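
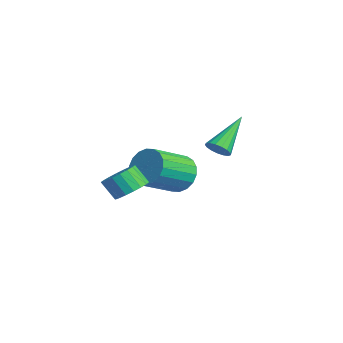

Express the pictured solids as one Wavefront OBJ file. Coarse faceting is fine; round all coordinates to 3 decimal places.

v -1.063 1.07 -2.593
v -0.486 1.632 -2.001
v 0.18 -0.047 -1.054
v -0.397 -0.61 -1.647
v -0.868 1.609 -1.774
v -0.202 -0.071 -0.827
v -1.289 1.479 -1.709
v -0.623 -0.201 -0.762
v -1.665 1.267 -1.819
v -0.999 -0.412 -0.873
v -1.922 1.017 -2.083
v -1.255 -0.663 -1.136
v -2.008 0.777 -2.448
v -1.342 -0.903 -1.501
v -1.908 0.595 -2.841
v -1.241 -1.085 -1.895
v -1.64 0.507 -3.186
v -0.974 -1.172 -2.239
v -1.258 0.531 -3.413
v -0.592 -1.149 -2.466
v -0.837 0.661 -3.478
v -0.171 -1.019 -2.531
v -0.461 0.872 -3.367
v 0.205 -0.807 -2.421
v -0.205 1.123 -3.104
v 0.462 -0.557 -2.157
v -0.118 1.363 -2.739
v 0.548 -0.317 -1.792
v -0.219 1.545 -2.345
v 0.448 -0.135 -1.399
v 1.198 -1.694 -2.156
v 1.945 -1.837 -1.824
v 1.49 -2.289 -0.993
v 0.742 -2.146 -1.324
v 1.858 -1.504 -1.691
v 1.403 -1.955 -0.859
v 1.641 -1.208 -1.649
v 1.185 -1.66 -0.818
v 1.335 -1.009 -1.708
v 0.88 -1.46 -0.877
v 1.003 -0.945 -1.856
v 0.547 -1.397 -1.024
v 0.709 -1.03 -2.063
v 0.253 -1.482 -1.231
v 0.512 -1.246 -2.288
v 0.056 -1.698 -1.457
v 0.45 -1.551 -2.487
v -0.005 -2.003 -1.656
v 0.537 -1.885 -2.621
v 0.082 -2.336 -1.789
v 0.755 -2.18 -2.662
v 0.299 -2.632 -1.831
v 1.06 -2.38 -2.603
v 0.605 -2.831 -1.772
v 1.393 -2.443 -2.456
v 0.937 -2.895 -1.624
v 1.687 -2.358 -2.249
v 1.231 -2.81 -1.417
v 1.884 -2.142 -2.023
v 1.428 -2.594 -1.192
v -0.719 2.658 -1.217
v -0.16 2.865 -1.046
v -1.661 4.062 0.157
v -0.233 3.039 -1.275
v -0.418 3.126 -1.49
v -0.671 3.106 -1.643
v -0.936 2.983 -1.699
v -1.15 2.785 -1.644
v -1.266 2.558 -1.491
v -1.256 2.354 -1.276
v -1.124 2.22 -1.048
v -0.898 2.185 -0.858
v -0.631 2.259 -0.75
v -0.385 2.424 -0.75
v -0.215 2.643 -0.857
f 2 1 5
f 2 5 3
f 3 5 6
f 3 6 4
f 5 1 7
f 5 7 6
f 6 7 8
f 6 8 4
f 7 1 9
f 7 9 8
f 8 9 10
f 8 10 4
f 9 1 11
f 9 11 10
f 10 11 12
f 10 12 4
f 11 1 13
f 11 13 12
f 12 13 14
f 12 14 4
f 13 1 15
f 13 15 14
f 14 15 16
f 14 16 4
f 15 1 17
f 15 17 16
f 16 17 18
f 16 18 4
f 17 1 19
f 17 19 18
f 18 19 20
f 18 20 4
f 19 1 21
f 19 21 20
f 20 21 22
f 20 22 4
f 21 1 23
f 21 23 22
f 22 23 24
f 22 24 4
f 23 1 25
f 23 25 24
f 24 25 26
f 24 26 4
f 25 1 27
f 25 27 26
f 26 27 28
f 26 28 4
f 27 1 29
f 27 29 28
f 28 29 30
f 28 30 4
f 29 1 2
f 29 2 30
f 30 2 3
f 30 3 4
f 32 31 35
f 32 35 33
f 33 35 36
f 33 36 34
f 35 31 37
f 35 37 36
f 36 37 38
f 36 38 34
f 37 31 39
f 37 39 38
f 38 39 40
f 38 40 34
f 39 31 41
f 39 41 40
f 40 41 42
f 40 42 34
f 41 31 43
f 41 43 42
f 42 43 44
f 42 44 34
f 43 31 45
f 43 45 44
f 44 45 46
f 44 46 34
f 45 31 47
f 45 47 46
f 46 47 48
f 46 48 34
f 47 31 49
f 47 49 48
f 48 49 50
f 48 50 34
f 49 31 51
f 49 51 50
f 50 51 52
f 50 52 34
f 51 31 53
f 51 53 52
f 52 53 54
f 52 54 34
f 53 31 55
f 53 55 54
f 54 55 56
f 54 56 34
f 55 31 57
f 55 57 56
f 56 57 58
f 56 58 34
f 57 31 59
f 57 59 58
f 58 59 60
f 58 60 34
f 59 31 32
f 59 32 60
f 60 32 33
f 60 33 34
f 62 61 64
f 62 64 63
f 64 61 65
f 64 65 63
f 65 61 66
f 65 66 63
f 66 61 67
f 66 67 63
f 67 61 68
f 67 68 63
f 68 61 69
f 68 69 63
f 69 61 70
f 69 70 63
f 70 61 71
f 70 71 63
f 71 61 72
f 71 72 63
f 72 61 73
f 72 73 63
f 73 61 74
f 73 74 63
f 74 61 75
f 74 75 63
f 75 61 62
f 75 62 63



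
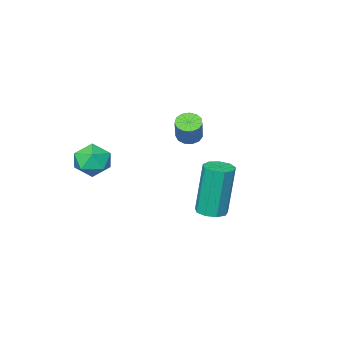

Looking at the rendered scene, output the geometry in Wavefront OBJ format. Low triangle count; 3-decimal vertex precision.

v -3.943 -2.635 0.384
v -3.569 -2.417 0.114
v -3.163 -1.907 1.086
v -3.537 -2.125 1.356
v -3.789 -2.233 0.109
v -3.384 -1.723 1.081
v -4.059 -2.177 0.192
v -3.654 -1.667 1.164
v -4.291 -2.266 0.336
v -3.886 -1.756 1.308
v -4.413 -2.472 0.495
v -4.008 -1.962 1.467
v -4.385 -2.73 0.618
v -3.98 -2.22 1.59
v -4.217 -2.958 0.668
v -3.812 -2.448 1.64
v -3.962 -3.083 0.627
v -3.557 -2.573 1.599
v -3.7 -3.066 0.509
v -3.295 -2.556 1.481
v -3.516 -2.912 0.352
v -3.111 -2.402 1.324
v -3.467 -2.67 0.204
v -3.061 -2.16 1.176
v 0.096 -1.84 0.236
v 0.684 -1.382 0.494
v 0.656 -2.858 0.766
v 1.244 -2.4 1.024
v 0.522 -2.329 1.335
v 0.177 -1.7 1.008
v 1.163 -2.54 0.252
v 0.818 -1.911 -0.075
v 1.344 -1.815 0.505
v 0.947 -1.684 1.174
v 0.393 -2.556 0.086
v -0.004 -2.425 0.755
v -1.319 2.205 -0.67
v -0.946 1.778 -0.61
v -1.227 1.829 1.491
v -1.601 2.255 1.43
v -0.761 2.121 -0.594
v -1.042 2.172 1.507
v -0.837 2.503 -0.613
v -1.118 2.554 1.488
v -1.139 2.745 -0.659
v -1.42 2.796 1.441
v -1.526 2.734 -0.711
v -1.807 2.785 1.39
v -1.816 2.476 -0.743
v -2.097 2.527 1.357
v -1.873 2.09 -0.742
v -2.154 2.141 1.359
v -1.672 1.758 -0.707
v -1.953 1.809 1.394
v -1.306 1.635 -0.655
v -1.587 1.686 1.446
f 2 1 5
f 2 5 3
f 3 5 6
f 3 6 4
f 5 1 7
f 5 7 6
f 6 7 8
f 6 8 4
f 7 1 9
f 7 9 8
f 8 9 10
f 8 10 4
f 9 1 11
f 9 11 10
f 10 11 12
f 10 12 4
f 11 1 13
f 11 13 12
f 12 13 14
f 12 14 4
f 13 1 15
f 13 15 14
f 14 15 16
f 14 16 4
f 15 1 17
f 15 17 16
f 16 17 18
f 16 18 4
f 17 1 19
f 17 19 18
f 18 19 20
f 18 20 4
f 19 1 21
f 19 21 20
f 20 21 22
f 20 22 4
f 21 1 23
f 21 23 22
f 22 23 24
f 22 24 4
f 23 1 2
f 23 2 24
f 24 2 3
f 24 3 4
f 25 36 30
f 25 30 26
f 25 26 32
f 25 32 35
f 25 35 36
f 26 30 34
f 30 36 29
f 36 35 27
f 35 32 31
f 32 26 33
f 28 34 29
f 28 29 27
f 28 27 31
f 28 31 33
f 28 33 34
f 29 34 30
f 27 29 36
f 31 27 35
f 33 31 32
f 34 33 26
f 38 37 41
f 38 41 39
f 39 41 42
f 39 42 40
f 41 37 43
f 41 43 42
f 42 43 44
f 42 44 40
f 43 37 45
f 43 45 44
f 44 45 46
f 44 46 40
f 45 37 47
f 45 47 46
f 46 47 48
f 46 48 40
f 47 37 49
f 47 49 48
f 48 49 50
f 48 50 40
f 49 37 51
f 49 51 50
f 50 51 52
f 50 52 40
f 51 37 53
f 51 53 52
f 52 53 54
f 52 54 40
f 53 37 55
f 53 55 54
f 54 55 56
f 54 56 40
f 55 37 38
f 55 38 56
f 56 38 39
f 56 39 40



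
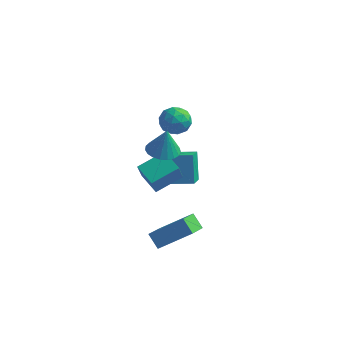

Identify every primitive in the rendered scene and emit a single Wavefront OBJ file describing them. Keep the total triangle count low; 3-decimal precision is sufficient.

v -0.958 -2.877 -0.463
v -0.751 -3.746 0.972
v -2.113 -2.301 0.053
v -1.906 -3.17 1.488
v -0.014 -1.57 0.192
v 0.193 -2.439 1.627
v -1.169 -0.994 0.708
v -0.962 -1.863 2.143
v -2.881 3.612 0.601
v -2.3 3.513 1.407
v -3.06 2.007 0.533
v -2.479 1.908 1.339
v -3.386 2.316 1.425
v -3.276 3.308 1.467
v -2.084 2.212 0.473
v -1.974 3.204 0.515
v -1.807 2.648 1.328
v -2.612 2.712 1.916
v -2.748 2.808 0.024
v -3.553 2.872 0.612
v -2.575 3.703 1.01
v -2.785 1.817 0.93
v -3.318 2.057 0.98
v -2.977 1.998 1.454
v -3.149 3.583 1.046
v -2.807 3.525 1.519
v -3.445 2.821 1.53
v -2.553 1.995 0.421
v -2.211 1.937 0.894
v -2.383 3.522 0.486
v -2.042 3.463 0.96
v -1.915 2.699 0.41
v -1.944 3.136 1.437
v -2.049 2.193 1.397
v -1.817 2.372 0.888
v -1.752 2.955 0.913
v -2.417 3.174 1.783
v -2.522 2.231 1.743
v -3.055 2.471 1.794
v -2.99 3.054 1.819
v -2.127 2.666 1.737
v -2.838 3.289 0.197
v -2.943 2.346 0.157
v -2.37 2.466 0.121
v -2.305 3.049 0.146
v -3.311 3.327 0.543
v -3.416 2.384 0.503
v -3.608 2.565 1.027
v -3.543 3.148 1.052
v -3.233 2.854 0.203
v -2.07 0.116 -2.383
v -2.568 0.914 -0.72
v -2.449 1.424 -3.124
v -2.946 2.222 -1.461
v -0.454 0.698 -2.179
v -0.951 1.496 -0.516
v -0.832 2.006 -2.92
v -1.33 2.804 -1.257
v -0.795 -4.07 -3.033
v 0.789 -3.132 -1.848
v -1.086 -2.268 -4.071
v 0.499 -1.33 -2.886
v -0.079 -4.37 -3.754
v 1.506 -3.432 -2.569
v -0.369 -2.568 -4.792
v 1.215 -1.63 -3.607
v -0.784 -2.38 2.703
v 0.071 -2.778 2.592
v -0.556 -2.34 4.317
v 0.157 -2.393 2.571
v 0.08 -2.006 2.572
v -0.147 -1.683 2.596
v -0.484 -1.481 2.639
v -0.872 -1.434 2.693
v -1.245 -1.551 2.748
v -1.539 -1.811 2.796
v -1.702 -2.169 2.828
v -1.706 -2.564 2.838
v -1.551 -2.927 2.825
v -1.263 -3.195 2.791
v -0.892 -3.323 2.742
v -0.503 -3.287 2.686
v -0.162 -3.094 2.633
f 2 4 1
f 5 2 1
f 1 4 3
f 3 5 1
f 2 8 4
f 6 2 5
f 6 8 2
f 4 8 3
f 7 5 3
f 3 8 7
f 7 6 5
f 8 6 7
f 9 46 25
f 46 20 49
f 25 49 14
f 46 49 25
f 9 25 21
f 25 14 26
f 21 26 10
f 25 26 21
f 9 21 30
f 21 10 31
f 30 31 16
f 21 31 30
f 9 30 42
f 30 16 45
f 42 45 19
f 30 45 42
f 9 42 46
f 42 19 50
f 46 50 20
f 42 50 46
f 10 26 37
f 26 14 40
f 37 40 18
f 26 40 37
f 14 49 27
f 49 20 48
f 27 48 13
f 49 48 27
f 20 50 47
f 50 19 43
f 47 43 11
f 50 43 47
f 19 45 44
f 45 16 32
f 44 32 15
f 45 32 44
f 16 31 36
f 31 10 33
f 36 33 17
f 31 33 36
f 12 38 24
f 38 18 39
f 24 39 13
f 38 39 24
f 12 24 22
f 24 13 23
f 22 23 11
f 24 23 22
f 12 22 29
f 22 11 28
f 29 28 15
f 22 28 29
f 12 29 34
f 29 15 35
f 34 35 17
f 29 35 34
f 12 34 38
f 34 17 41
f 38 41 18
f 34 41 38
f 13 39 27
f 39 18 40
f 27 40 14
f 39 40 27
f 11 23 47
f 23 13 48
f 47 48 20
f 23 48 47
f 15 28 44
f 28 11 43
f 44 43 19
f 28 43 44
f 17 35 36
f 35 15 32
f 36 32 16
f 35 32 36
f 18 41 37
f 41 17 33
f 37 33 10
f 41 33 37
f 52 54 51
f 55 52 51
f 51 54 53
f 53 55 51
f 52 58 54
f 56 52 55
f 56 58 52
f 54 58 53
f 57 55 53
f 53 58 57
f 57 56 55
f 58 56 57
f 60 62 59
f 63 60 59
f 59 62 61
f 61 63 59
f 60 66 62
f 64 60 63
f 64 66 60
f 62 66 61
f 65 63 61
f 61 66 65
f 65 64 63
f 66 64 65
f 68 67 70
f 68 70 69
f 70 67 71
f 70 71 69
f 71 67 72
f 71 72 69
f 72 67 73
f 72 73 69
f 73 67 74
f 73 74 69
f 74 67 75
f 74 75 69
f 75 67 76
f 75 76 69
f 76 67 77
f 76 77 69
f 77 67 78
f 77 78 69
f 78 67 79
f 78 79 69
f 79 67 80
f 79 80 69
f 80 67 81
f 80 81 69
f 81 67 82
f 81 82 69
f 82 67 83
f 82 83 69
f 83 67 68
f 83 68 69



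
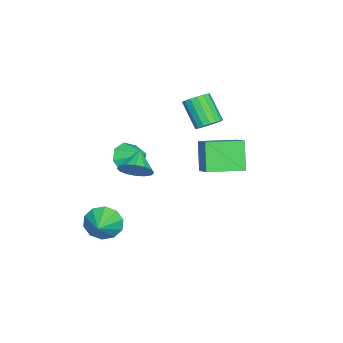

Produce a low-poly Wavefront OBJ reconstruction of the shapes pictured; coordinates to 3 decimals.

v 1.627 2.008 2.462
v 2.4 2.517 2.98
v 0.721 3.617 2.234
v 1.494 4.125 2.752
v 2.426 2.255 1.028
v 3.199 2.763 1.546
v 1.52 3.863 0.8
v 2.293 4.372 1.318
v 2.002 -0.835 0.259
v 2.362 -0.29 0.819
v 0.958 -0.885 0.981
v 2.148 -0.03 0.527
v 1.895 0.013 0.163
v 1.67 -0.17 -0.174
v 1.534 -0.532 -0.396
v 1.524 -0.975 -0.442
v 1.642 -1.38 -0.3
v 1.856 -1.639 -0.008
v 2.109 -1.683 0.355
v 2.334 -1.499 0.693
v 2.47 -1.137 0.915
v 2.48 -0.695 0.96
v -2.721 -2.496 -2.248
v -1.84 -2.638 -2.629
v -2.199 -1.444 -1.432
v -2.24 -2.143 -3.012
v -2.921 -1.855 -2.947
v -3.485 -1.943 -2.473
v -3.602 -2.355 -1.866
v -3.202 -2.85 -1.483
v -2.521 -3.138 -1.548
v -1.957 -3.05 -2.022
v 1.559 -2.554 -4.013
v 1.907 -3.113 -4.738
v 2.861 -2.426 -3.487
v 1.924 -2.536 -4.922
v 1.802 -1.966 -4.758
v 1.587 -1.621 -4.31
v 1.361 -1.632 -3.748
v 1.211 -1.995 -3.287
v 1.194 -2.572 -3.103
v 1.316 -3.142 -3.267
v 1.531 -3.488 -3.716
v 1.757 -3.477 -4.278
v -2.908 1.479 0.673
v -2.364 1.657 1.109
v -3.127 0.819 2.403
v -3.672 0.641 1.967
v -2.587 1.917 1.146
v -3.351 1.079 2.44
v -2.884 2.076 1.074
v -3.647 1.239 2.368
v -3.187 2.099 0.91
v -3.95 1.261 2.204
v -3.425 1.98 0.692
v -4.189 1.142 1.986
v -3.546 1.746 0.47
v -4.309 0.908 1.764
v -3.52 1.45 0.294
v -4.283 0.613 1.588
v -3.354 1.162 0.205
v -4.117 0.324 1.499
v -3.086 0.946 0.223
v -3.849 0.108 1.517
v -2.778 0.852 0.344
v -3.541 0.014 1.638
v -2.499 0.902 0.541
v -3.262 0.064 1.835
v -2.314 1.084 0.768
v -3.077 0.246 2.062
v -2.265 1.356 0.973
v -3.029 0.518 2.267
f 2 4 1
f 5 2 1
f 1 4 3
f 3 5 1
f 2 8 4
f 6 2 5
f 6 8 2
f 4 8 3
f 7 5 3
f 3 8 7
f 7 6 5
f 8 6 7
f 10 9 12
f 10 12 11
f 12 9 13
f 12 13 11
f 13 9 14
f 13 14 11
f 14 9 15
f 14 15 11
f 15 9 16
f 15 16 11
f 16 9 17
f 16 17 11
f 17 9 18
f 17 18 11
f 18 9 19
f 18 19 11
f 19 9 20
f 19 20 11
f 20 9 21
f 20 21 11
f 21 9 22
f 21 22 11
f 22 9 10
f 22 10 11
f 24 23 26
f 24 26 25
f 26 23 27
f 26 27 25
f 27 23 28
f 27 28 25
f 28 23 29
f 28 29 25
f 29 23 30
f 29 30 25
f 30 23 31
f 30 31 25
f 31 23 32
f 31 32 25
f 32 23 24
f 32 24 25
f 34 33 36
f 34 36 35
f 36 33 37
f 36 37 35
f 37 33 38
f 37 38 35
f 38 33 39
f 38 39 35
f 39 33 40
f 39 40 35
f 40 33 41
f 40 41 35
f 41 33 42
f 41 42 35
f 42 33 43
f 42 43 35
f 43 33 44
f 43 44 35
f 44 33 34
f 44 34 35
f 46 45 49
f 46 49 47
f 47 49 50
f 47 50 48
f 49 45 51
f 49 51 50
f 50 51 52
f 50 52 48
f 51 45 53
f 51 53 52
f 52 53 54
f 52 54 48
f 53 45 55
f 53 55 54
f 54 55 56
f 54 56 48
f 55 45 57
f 55 57 56
f 56 57 58
f 56 58 48
f 57 45 59
f 57 59 58
f 58 59 60
f 58 60 48
f 59 45 61
f 59 61 60
f 60 61 62
f 60 62 48
f 61 45 63
f 61 63 62
f 62 63 64
f 62 64 48
f 63 45 65
f 63 65 64
f 64 65 66
f 64 66 48
f 65 45 67
f 65 67 66
f 66 67 68
f 66 68 48
f 67 45 69
f 67 69 68
f 68 69 70
f 68 70 48
f 69 45 71
f 69 71 70
f 70 71 72
f 70 72 48
f 71 45 46
f 71 46 72
f 72 46 47
f 72 47 48



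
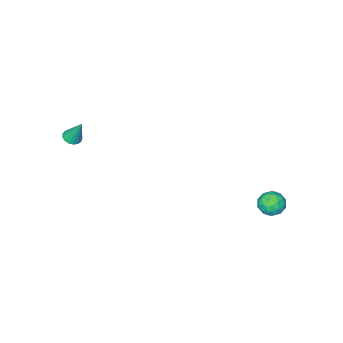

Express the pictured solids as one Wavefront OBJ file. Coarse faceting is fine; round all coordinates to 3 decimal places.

v -4.334 3.794 -3.238
v -3.942 3.982 -2.505
v -3.238 3.058 -3.635
v -2.846 3.246 -2.902
v -3.524 2.73 -2.903
v -4.201 3.185 -2.658
v -2.979 3.855 -3.482
v -3.656 4.31 -3.237
v -3.105 4.02 -2.656
v -3.442 3.324 -2.298
v -3.738 3.716 -3.842
v -4.075 3.02 -3.484
v -4.234 3.952 -2.837
v -2.946 3.088 -3.303
v -3.344 2.784 -3.304
v -3.114 2.895 -2.873
v -4.386 3.484 -2.926
v -4.156 3.594 -2.496
v -3.91 2.859 -2.729
v -3.024 3.446 -3.644
v -2.794 3.556 -3.214
v -4.066 4.145 -3.267
v -3.836 4.256 -2.836
v -3.27 4.181 -3.411
v -3.512 4.085 -2.495
v -2.868 3.653 -2.728
v -2.946 4.011 -3.069
v -3.344 4.278 -2.925
v -3.71 3.676 -2.284
v -3.066 3.244 -2.517
v -3.464 2.941 -2.518
v -3.862 3.208 -2.374
v -3.218 3.699 -2.373
v -4.114 3.796 -3.623
v -3.47 3.364 -3.856
v -3.318 3.832 -3.766
v -3.716 4.099 -3.622
v -4.312 3.387 -3.412
v -3.668 2.955 -3.645
v -3.836 2.762 -3.215
v -4.234 3.029 -3.071
v -3.962 3.341 -3.767
v 3.933 -4.207 1.703
v 4.289 -4.582 1.918
v 3.767 -3.533 3.157
v 4.447 -4.38 1.842
v 4.487 -4.137 1.734
v 4.401 -3.911 1.62
v 4.207 -3.753 1.524
v 3.95 -3.698 1.47
v 3.69 -3.76 1.469
v 3.484 -3.924 1.522
v 3.382 -4.153 1.616
v 3.406 -4.395 1.731
v 3.55 -4.593 1.839
v 3.782 -4.702 1.916
v 4.049 -4.699 1.945
f 1 38 17
f 38 12 41
f 17 41 6
f 38 41 17
f 1 17 13
f 17 6 18
f 13 18 2
f 17 18 13
f 1 13 22
f 13 2 23
f 22 23 8
f 13 23 22
f 1 22 34
f 22 8 37
f 34 37 11
f 22 37 34
f 1 34 38
f 34 11 42
f 38 42 12
f 34 42 38
f 2 18 29
f 18 6 32
f 29 32 10
f 18 32 29
f 6 41 19
f 41 12 40
f 19 40 5
f 41 40 19
f 12 42 39
f 42 11 35
f 39 35 3
f 42 35 39
f 11 37 36
f 37 8 24
f 36 24 7
f 37 24 36
f 8 23 28
f 23 2 25
f 28 25 9
f 23 25 28
f 4 30 16
f 30 10 31
f 16 31 5
f 30 31 16
f 4 16 14
f 16 5 15
f 14 15 3
f 16 15 14
f 4 14 21
f 14 3 20
f 21 20 7
f 14 20 21
f 4 21 26
f 21 7 27
f 26 27 9
f 21 27 26
f 4 26 30
f 26 9 33
f 30 33 10
f 26 33 30
f 5 31 19
f 31 10 32
f 19 32 6
f 31 32 19
f 3 15 39
f 15 5 40
f 39 40 12
f 15 40 39
f 7 20 36
f 20 3 35
f 36 35 11
f 20 35 36
f 9 27 28
f 27 7 24
f 28 24 8
f 27 24 28
f 10 33 29
f 33 9 25
f 29 25 2
f 33 25 29
f 44 43 46
f 44 46 45
f 46 43 47
f 46 47 45
f 47 43 48
f 47 48 45
f 48 43 49
f 48 49 45
f 49 43 50
f 49 50 45
f 50 43 51
f 50 51 45
f 51 43 52
f 51 52 45
f 52 43 53
f 52 53 45
f 53 43 54
f 53 54 45
f 54 43 55
f 54 55 45
f 55 43 56
f 55 56 45
f 56 43 57
f 56 57 45
f 57 43 44
f 57 44 45



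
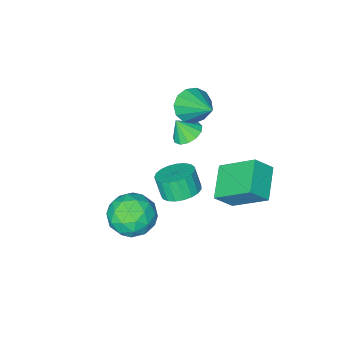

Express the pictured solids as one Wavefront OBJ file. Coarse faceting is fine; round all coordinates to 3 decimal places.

v -1.155 -2.079 -0.136
v -0.655 -2.556 0.501
v -1.025 -0.401 1.016
v -0.305 -2.349 0.161
v -0.225 -2.057 -0.274
v -0.441 -1.772 -0.665
v -0.883 -1.584 -0.888
v -1.412 -1.554 -0.872
v -1.859 -1.69 -0.623
v -2.082 -1.95 -0.22
v -2.012 -2.251 0.21
v -1.669 -2.497 0.53
v -1.163 -2.611 0.639
v 2.313 1.974 -0.751
v 2.994 2.504 -0.533
v 3.028 2.056 0.449
v 2.347 1.526 0.231
v 2.703 2.707 -0.43
v 2.736 2.259 0.552
v 2.344 2.784 -0.383
v 2.377 2.335 0.599
v 1.979 2.72 -0.399
v 2.013 2.272 0.583
v 1.673 2.528 -0.476
v 1.706 2.08 0.506
v 1.477 2.24 -0.601
v 1.511 1.792 0.381
v 1.426 1.906 -0.752
v 1.459 1.457 0.23
v 1.528 1.583 -0.903
v 1.562 1.135 0.08
v 1.766 1.329 -1.027
v 1.8 0.88 -0.045
v 2.099 1.186 -1.104
v 2.132 0.737 -0.122
v 2.468 1.179 -1.119
v 2.502 0.731 -0.137
v 2.811 1.31 -1.071
v 2.845 0.861 -0.089
v 3.068 1.555 -0.968
v 3.101 1.107 0.014
v 3.194 1.873 -0.827
v 3.228 1.425 0.155
v 3.168 2.209 -0.673
v 3.202 1.761 0.309
v -1.805 0.459 -3.481
v -1.011 0.16 -2.646
v -2.625 1.971 -2.159
v -1.832 1.673 -1.324
v -0.668 1.647 -4.136
v 0.125 1.349 -3.301
v -1.489 3.16 -2.814
v -0.695 2.861 -1.979
v 2.933 0.453 -2.64
v 3.978 0.961 -2.888
v 3.202 -0.801 -4.072
v 4.247 -0.293 -4.32
v 4.11 -0.909 -3.314
v 3.943 -0.135 -2.428
v 3.237 0.295 -4.532
v 3.07 1.069 -3.646
v 4.166 0.863 -4.057
v 4.706 0.119 -3.304
v 2.474 0.041 -3.656
v 3.014 -0.703 -2.903
v 3.432 0.817 -2.638
v 3.748 -0.657 -4.322
v 3.668 -1.019 -3.73
v 4.282 -0.721 -3.876
v 3.411 0.173 -2.368
v 4.026 0.472 -2.514
v 4.103 -0.628 -2.764
v 3.154 -0.312 -4.446
v 3.769 -0.013 -4.592
v 2.898 0.881 -3.084
v 3.512 1.179 -3.23
v 3.077 0.788 -4.196
v 4.157 1.058 -3.471
v 4.315 0.321 -4.313
v 3.721 0.666 -4.437
v 3.623 1.122 -3.917
v 4.474 0.62 -3.028
v 4.632 -0.117 -3.87
v 4.551 -0.479 -3.279
v 4.453 -0.023 -2.758
v 4.584 0.563 -3.716
v 2.548 0.277 -3.09
v 2.706 -0.46 -3.932
v 2.727 0.183 -4.202
v 2.629 0.639 -3.681
v 2.865 -0.161 -2.647
v 3.023 -0.898 -3.489
v 3.557 -0.962 -3.043
v 3.459 -0.506 -2.523
v 2.596 -0.403 -3.244
v -1.487 -2.915 -3.178
v -1.066 -2.263 -3.104
v -1.073 -3.285 -2.262
v -1.448 -2.187 -2.901
v -1.843 -2.343 -2.786
v -2.124 -2.68 -2.795
v -2.203 -3.092 -2.925
v -2.055 -3.448 -3.136
v -1.726 -3.635 -3.36
v -1.321 -3.594 -3.526
v -0.969 -3.337 -3.581
v -0.781 -2.946 -3.509
v -0.817 -2.546 -3.331
f 2 1 4
f 2 4 3
f 4 1 5
f 4 5 3
f 5 1 6
f 5 6 3
f 6 1 7
f 6 7 3
f 7 1 8
f 7 8 3
f 8 1 9
f 8 9 3
f 9 1 10
f 9 10 3
f 10 1 11
f 10 11 3
f 11 1 12
f 11 12 3
f 12 1 13
f 12 13 3
f 13 1 2
f 13 2 3
f 15 14 18
f 15 18 16
f 16 18 19
f 16 19 17
f 18 14 20
f 18 20 19
f 19 20 21
f 19 21 17
f 20 14 22
f 20 22 21
f 21 22 23
f 21 23 17
f 22 14 24
f 22 24 23
f 23 24 25
f 23 25 17
f 24 14 26
f 24 26 25
f 25 26 27
f 25 27 17
f 26 14 28
f 26 28 27
f 27 28 29
f 27 29 17
f 28 14 30
f 28 30 29
f 29 30 31
f 29 31 17
f 30 14 32
f 30 32 31
f 31 32 33
f 31 33 17
f 32 14 34
f 32 34 33
f 33 34 35
f 33 35 17
f 34 14 36
f 34 36 35
f 35 36 37
f 35 37 17
f 36 14 38
f 36 38 37
f 37 38 39
f 37 39 17
f 38 14 40
f 38 40 39
f 39 40 41
f 39 41 17
f 40 14 42
f 40 42 41
f 41 42 43
f 41 43 17
f 42 14 44
f 42 44 43
f 43 44 45
f 43 45 17
f 44 14 15
f 44 15 45
f 45 15 16
f 45 16 17
f 47 49 46
f 50 47 46
f 46 49 48
f 48 50 46
f 47 53 49
f 51 47 50
f 51 53 47
f 49 53 48
f 52 50 48
f 48 53 52
f 52 51 50
f 53 51 52
f 54 91 70
f 91 65 94
f 70 94 59
f 91 94 70
f 54 70 66
f 70 59 71
f 66 71 55
f 70 71 66
f 54 66 75
f 66 55 76
f 75 76 61
f 66 76 75
f 54 75 87
f 75 61 90
f 87 90 64
f 75 90 87
f 54 87 91
f 87 64 95
f 91 95 65
f 87 95 91
f 55 71 82
f 71 59 85
f 82 85 63
f 71 85 82
f 59 94 72
f 94 65 93
f 72 93 58
f 94 93 72
f 65 95 92
f 95 64 88
f 92 88 56
f 95 88 92
f 64 90 89
f 90 61 77
f 89 77 60
f 90 77 89
f 61 76 81
f 76 55 78
f 81 78 62
f 76 78 81
f 57 83 69
f 83 63 84
f 69 84 58
f 83 84 69
f 57 69 67
f 69 58 68
f 67 68 56
f 69 68 67
f 57 67 74
f 67 56 73
f 74 73 60
f 67 73 74
f 57 74 79
f 74 60 80
f 79 80 62
f 74 80 79
f 57 79 83
f 79 62 86
f 83 86 63
f 79 86 83
f 58 84 72
f 84 63 85
f 72 85 59
f 84 85 72
f 56 68 92
f 68 58 93
f 92 93 65
f 68 93 92
f 60 73 89
f 73 56 88
f 89 88 64
f 73 88 89
f 62 80 81
f 80 60 77
f 81 77 61
f 80 77 81
f 63 86 82
f 86 62 78
f 82 78 55
f 86 78 82
f 97 96 99
f 97 99 98
f 99 96 100
f 99 100 98
f 100 96 101
f 100 101 98
f 101 96 102
f 101 102 98
f 102 96 103
f 102 103 98
f 103 96 104
f 103 104 98
f 104 96 105
f 104 105 98
f 105 96 106
f 105 106 98
f 106 96 107
f 106 107 98
f 107 96 108
f 107 108 98
f 108 96 97
f 108 97 98



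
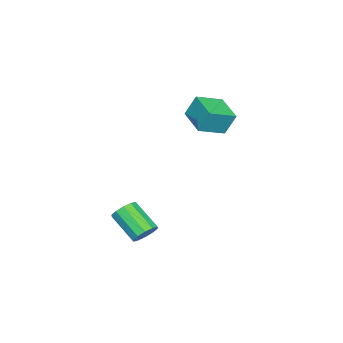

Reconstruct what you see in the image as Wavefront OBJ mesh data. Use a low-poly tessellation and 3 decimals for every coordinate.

v -4.908 -1.151 2.574
v -5.094 -0.523 4.012
v -3.568 0.277 2.123
v -3.753 0.905 3.561
v -3.547 -2.225 3.219
v -3.732 -1.597 4.657
v -2.206 -0.797 2.768
v -2.392 -0.169 4.206
v 3.559 -1.445 -2.733
v 3.942 -1.999 -3.251
v 3.323 -3.61 -1.985
v 2.941 -3.055 -1.467
v 4.291 -1.848 -2.889
v 3.672 -3.459 -1.623
v 4.361 -1.543 -2.467
v 3.742 -3.154 -1.201
v 4.124 -1.201 -2.147
v 3.505 -2.811 -0.881
v 3.672 -0.951 -2.05
v 3.053 -2.562 -0.784
v 3.177 -0.89 -2.215
v 2.558 -2.501 -0.949
v 2.828 -1.041 -2.577
v 2.209 -2.652 -1.311
v 2.758 -1.346 -2.999
v 2.139 -2.957 -1.733
v 2.995 -1.689 -3.319
v 2.376 -3.299 -2.053
v 3.447 -1.938 -3.416
v 2.828 -3.549 -2.15
f 2 4 1
f 5 2 1
f 1 4 3
f 3 5 1
f 2 8 4
f 6 2 5
f 6 8 2
f 4 8 3
f 7 5 3
f 3 8 7
f 7 6 5
f 8 6 7
f 10 9 13
f 10 13 11
f 11 13 14
f 11 14 12
f 13 9 15
f 13 15 14
f 14 15 16
f 14 16 12
f 15 9 17
f 15 17 16
f 16 17 18
f 16 18 12
f 17 9 19
f 17 19 18
f 18 19 20
f 18 20 12
f 19 9 21
f 19 21 20
f 20 21 22
f 20 22 12
f 21 9 23
f 21 23 22
f 22 23 24
f 22 24 12
f 23 9 25
f 23 25 24
f 24 25 26
f 24 26 12
f 25 9 27
f 25 27 26
f 26 27 28
f 26 28 12
f 27 9 29
f 27 29 28
f 28 29 30
f 28 30 12
f 29 9 10
f 29 10 30
f 30 10 11
f 30 11 12



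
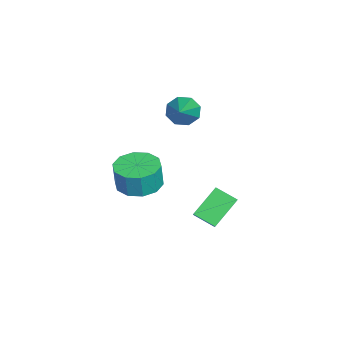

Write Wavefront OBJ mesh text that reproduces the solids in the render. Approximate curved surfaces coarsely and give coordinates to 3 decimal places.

v 3.612 0.352 -1.45
v 4.646 0.56 -1.548
v 4.783 0.477 -0.289
v 3.748 0.268 -0.19
v 4.331 1.13 -1.476
v 4.468 1.046 -0.216
v 3.741 1.402 -1.394
v 3.877 1.319 -0.134
v 3.101 1.274 -1.333
v 3.238 1.19 -0.073
v 2.657 0.793 -1.317
v 2.794 0.709 -0.057
v 2.577 0.143 -1.351
v 2.714 0.06 -0.092
v 2.892 -0.426 -1.424
v 3.029 -0.51 -0.164
v 3.483 -0.699 -1.506
v 3.619 -0.782 -0.246
v 4.122 -0.57 -1.567
v 4.259 -0.654 -0.307
v 4.566 -0.089 -1.583
v 4.703 -0.173 -0.323
v 2.201 4.546 -3.533
v 1.831 3.595 -3.024
v 3.529 4.588 -2.489
v 3.159 3.637 -1.98
v 3.101 3.603 -4.64
v 2.731 2.652 -4.131
v 4.429 3.645 -3.596
v 4.059 2.694 -3.087
v 1.02 2.153 1.494
v 1.425 2.407 0.852
v 2.88 2.047 2.626
v 1.235 2.868 1.207
v 0.919 2.911 1.73
v 0.662 2.509 2.114
v 0.615 1.899 2.135
v 0.805 1.438 1.78
v 1.121 1.395 1.257
v 1.378 1.797 0.873
f 2 1 5
f 2 5 3
f 3 5 6
f 3 6 4
f 5 1 7
f 5 7 6
f 6 7 8
f 6 8 4
f 7 1 9
f 7 9 8
f 8 9 10
f 8 10 4
f 9 1 11
f 9 11 10
f 10 11 12
f 10 12 4
f 11 1 13
f 11 13 12
f 12 13 14
f 12 14 4
f 13 1 15
f 13 15 14
f 14 15 16
f 14 16 4
f 15 1 17
f 15 17 16
f 16 17 18
f 16 18 4
f 17 1 19
f 17 19 18
f 18 19 20
f 18 20 4
f 19 1 21
f 19 21 20
f 20 21 22
f 20 22 4
f 21 1 2
f 21 2 22
f 22 2 3
f 22 3 4
f 24 26 23
f 27 24 23
f 23 26 25
f 25 27 23
f 24 30 26
f 28 24 27
f 28 30 24
f 26 30 25
f 29 27 25
f 25 30 29
f 29 28 27
f 30 28 29
f 32 31 34
f 32 34 33
f 34 31 35
f 34 35 33
f 35 31 36
f 35 36 33
f 36 31 37
f 36 37 33
f 37 31 38
f 37 38 33
f 38 31 39
f 38 39 33
f 39 31 40
f 39 40 33
f 40 31 32
f 40 32 33



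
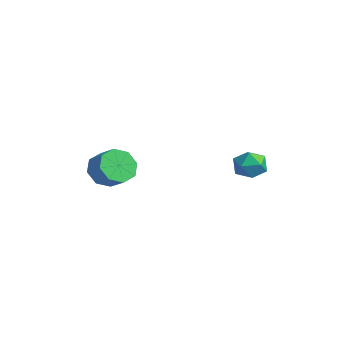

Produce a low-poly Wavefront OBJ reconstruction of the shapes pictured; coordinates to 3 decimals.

v -0.064 2.237 -0.298
v 0.585 1.727 -0.507
v -0.925 1.433 -1.013
v -0.276 0.923 -1.222
v -0.551 0.954 -0.416
v -0.019 1.451 0.025
v -0.321 1.709 -1.545
v 0.211 2.206 -1.104
v 0.426 1.401 -1.278
v 0.284 0.934 -0.58
v -0.624 2.226 -0.94
v -0.766 1.759 -0.242
v -2.835 -4.057 -1.116
v -2.354 -4.706 -1.635
v -1.444 -4.472 -1.083
v -1.925 -3.823 -0.564
v -2.341 -4.037 -1.939
v -1.431 -3.803 -1.387
v -2.618 -3.38 -1.761
v -1.707 -3.146 -1.209
v -3.022 -3.119 -1.205
v -2.111 -2.886 -0.653
v -3.316 -3.408 -0.597
v -2.406 -3.174 -0.045
v -3.329 -4.077 -0.293
v -2.419 -3.843 0.259
v -3.053 -4.734 -0.471
v -2.142 -4.5 0.081
v -2.649 -4.994 -1.027
v -1.738 -4.761 -0.475
f 1 12 6
f 1 6 2
f 1 2 8
f 1 8 11
f 1 11 12
f 2 6 10
f 6 12 5
f 12 11 3
f 11 8 7
f 8 2 9
f 4 10 5
f 4 5 3
f 4 3 7
f 4 7 9
f 4 9 10
f 5 10 6
f 3 5 12
f 7 3 11
f 9 7 8
f 10 9 2
f 14 13 17
f 14 17 15
f 15 17 18
f 15 18 16
f 17 13 19
f 17 19 18
f 18 19 20
f 18 20 16
f 19 13 21
f 19 21 20
f 20 21 22
f 20 22 16
f 21 13 23
f 21 23 22
f 22 23 24
f 22 24 16
f 23 13 25
f 23 25 24
f 24 25 26
f 24 26 16
f 25 13 27
f 25 27 26
f 26 27 28
f 26 28 16
f 27 13 29
f 27 29 28
f 28 29 30
f 28 30 16
f 29 13 14
f 29 14 30
f 30 14 15
f 30 15 16



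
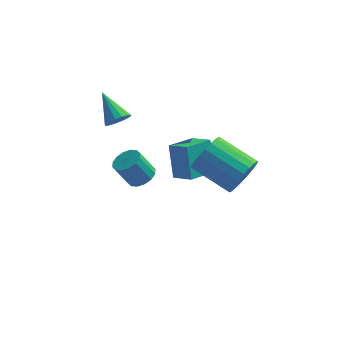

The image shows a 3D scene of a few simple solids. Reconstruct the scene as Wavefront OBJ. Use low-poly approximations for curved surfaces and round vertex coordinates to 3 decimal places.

v -0.473 1.277 -1.119
v 0.129 1.535 -0.752
v -0.545 1.38 0.465
v -1.147 1.123 0.099
v -0.084 1.85 -0.83
v -0.758 1.695 0.387
v -0.401 2.012 -0.985
v -1.075 1.857 0.232
v -0.737 1.977 -1.176
v -1.411 1.822 0.041
v -1.002 1.754 -1.351
v -1.677 1.6 -0.134
v -1.126 1.404 -1.464
v -1.8 1.25 -0.247
v -1.075 1.02 -1.485
v -1.749 0.865 -0.268
v -0.862 0.705 -1.407
v -1.536 0.55 -0.19
v -0.545 0.543 -1.252
v -1.219 0.388 -0.035
v -0.209 0.578 -1.061
v -0.883 0.423 0.156
v 0.057 0.8 -0.886
v -0.618 0.646 0.331
v 0.18 1.15 -0.773
v -0.494 0.996 0.444
v 4.608 -2.392 2.64
v 5.14 -1.956 3.394
v 3.363 -1.171 4.193
v 2.832 -1.608 3.44
v 5.141 -1.653 3.098
v 3.365 -0.868 3.897
v 5.05 -1.477 2.723
v 3.274 -0.692 3.522
v 4.882 -1.459 2.333
v 3.106 -0.674 3.133
v 4.668 -1.603 1.997
v 2.891 -0.818 2.796
v 4.442 -1.883 1.772
v 2.666 -1.099 2.571
v 4.246 -2.252 1.697
v 2.47 -1.467 2.496
v 4.112 -2.644 1.786
v 2.336 -1.86 2.585
v 4.064 -2.994 2.022
v 2.288 -2.209 2.821
v 4.11 -3.239 2.365
v 2.334 -2.454 3.164
v 4.242 -3.338 2.755
v 2.466 -2.553 3.554
v 4.438 -3.273 3.126
v 2.661 -2.488 3.925
v 4.662 -3.056 3.413
v 2.886 -2.271 4.212
v 4.878 -2.725 3.566
v 3.102 -1.94 4.365
v 5.047 -2.336 3.56
v 3.27 -1.551 4.359
v 1.221 -0.235 0.293
v 0.913 0.516 1.9
v 2.124 0.998 -0.109
v 1.817 1.748 1.498
v 2.103 -0.748 0.702
v 1.796 0.002 2.309
v 3.007 0.484 0.3
v 2.699 1.235 1.907
v -1.434 0.798 3.173
v -0.871 1.003 3.451
v -2.326 1.842 4.207
v -0.924 1.217 3.19
v -1.113 1.318 2.924
v -1.388 1.28 2.725
v -1.675 1.113 2.646
v -1.898 0.861 2.708
v -1.996 0.592 2.895
v -1.943 0.379 3.156
v -1.754 0.277 3.422
v -1.479 0.315 3.621
v -1.192 0.482 3.7
v -0.969 0.734 3.638
f 2 1 5
f 2 5 3
f 3 5 6
f 3 6 4
f 5 1 7
f 5 7 6
f 6 7 8
f 6 8 4
f 7 1 9
f 7 9 8
f 8 9 10
f 8 10 4
f 9 1 11
f 9 11 10
f 10 11 12
f 10 12 4
f 11 1 13
f 11 13 12
f 12 13 14
f 12 14 4
f 13 1 15
f 13 15 14
f 14 15 16
f 14 16 4
f 15 1 17
f 15 17 16
f 16 17 18
f 16 18 4
f 17 1 19
f 17 19 18
f 18 19 20
f 18 20 4
f 19 1 21
f 19 21 20
f 20 21 22
f 20 22 4
f 21 1 23
f 21 23 22
f 22 23 24
f 22 24 4
f 23 1 25
f 23 25 24
f 24 25 26
f 24 26 4
f 25 1 2
f 25 2 26
f 26 2 3
f 26 3 4
f 28 27 31
f 28 31 29
f 29 31 32
f 29 32 30
f 31 27 33
f 31 33 32
f 32 33 34
f 32 34 30
f 33 27 35
f 33 35 34
f 34 35 36
f 34 36 30
f 35 27 37
f 35 37 36
f 36 37 38
f 36 38 30
f 37 27 39
f 37 39 38
f 38 39 40
f 38 40 30
f 39 27 41
f 39 41 40
f 40 41 42
f 40 42 30
f 41 27 43
f 41 43 42
f 42 43 44
f 42 44 30
f 43 27 45
f 43 45 44
f 44 45 46
f 44 46 30
f 45 27 47
f 45 47 46
f 46 47 48
f 46 48 30
f 47 27 49
f 47 49 48
f 48 49 50
f 48 50 30
f 49 27 51
f 49 51 50
f 50 51 52
f 50 52 30
f 51 27 53
f 51 53 52
f 52 53 54
f 52 54 30
f 53 27 55
f 53 55 54
f 54 55 56
f 54 56 30
f 55 27 57
f 55 57 56
f 56 57 58
f 56 58 30
f 57 27 28
f 57 28 58
f 58 28 29
f 58 29 30
f 60 62 59
f 63 60 59
f 59 62 61
f 61 63 59
f 60 66 62
f 64 60 63
f 64 66 60
f 62 66 61
f 65 63 61
f 61 66 65
f 65 64 63
f 66 64 65
f 68 67 70
f 68 70 69
f 70 67 71
f 70 71 69
f 71 67 72
f 71 72 69
f 72 67 73
f 72 73 69
f 73 67 74
f 73 74 69
f 74 67 75
f 74 75 69
f 75 67 76
f 75 76 69
f 76 67 77
f 76 77 69
f 77 67 78
f 77 78 69
f 78 67 79
f 78 79 69
f 79 67 80
f 79 80 69
f 80 67 68
f 80 68 69



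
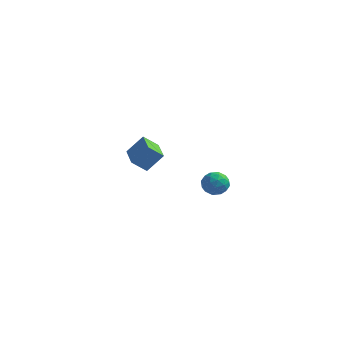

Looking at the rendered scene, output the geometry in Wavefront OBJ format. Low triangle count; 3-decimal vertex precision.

v 4.118 -3.292 -0.543
v 4.563 -3.588 -1.064
v 3.297 -4.152 -0.756
v 3.742 -4.448 -1.277
v 3.934 -4.486 -0.556
v 4.442 -3.954 -0.425
v 3.418 -3.786 -1.395
v 3.926 -3.254 -1.264
v 4.131 -3.894 -1.591
v 4.45 -4.326 -1.072
v 3.41 -3.414 -0.748
v 3.729 -3.846 -0.229
v 4.412 -3.364 -0.785
v 3.448 -4.376 -1.035
v 3.56 -4.398 -0.611
v 3.822 -4.572 -0.917
v 4.341 -3.579 -0.409
v 4.603 -3.753 -0.715
v 4.233 -4.281 -0.417
v 3.257 -3.987 -1.105
v 3.519 -4.161 -1.411
v 4.038 -3.168 -0.903
v 4.3 -3.342 -1.209
v 3.627 -3.459 -1.403
v 4.42 -3.718 -1.401
v 3.938 -4.224 -1.526
v 3.747 -3.835 -1.595
v 4.046 -3.522 -1.518
v 4.608 -3.972 -1.096
v 4.125 -4.478 -1.221
v 4.238 -4.5 -0.797
v 4.536 -4.187 -0.72
v 4.354 -4.152 -1.405
v 3.735 -3.262 -0.599
v 3.252 -3.768 -0.724
v 3.324 -3.553 -1.1
v 3.622 -3.24 -1.023
v 3.922 -3.516 -0.294
v 3.44 -4.022 -0.419
v 3.814 -4.218 -0.302
v 4.113 -3.905 -0.225
v 3.506 -3.588 -0.415
v -3.875 2.179 -3.324
v -3.147 2.707 -2.29
v -3.204 2.654 -4.039
v -2.476 3.182 -3.006
v -2.944 0.878 -3.314
v -2.216 1.406 -2.281
v -2.273 1.353 -4.03
v -1.545 1.881 -2.996
f 1 38 17
f 38 12 41
f 17 41 6
f 38 41 17
f 1 17 13
f 17 6 18
f 13 18 2
f 17 18 13
f 1 13 22
f 13 2 23
f 22 23 8
f 13 23 22
f 1 22 34
f 22 8 37
f 34 37 11
f 22 37 34
f 1 34 38
f 34 11 42
f 38 42 12
f 34 42 38
f 2 18 29
f 18 6 32
f 29 32 10
f 18 32 29
f 6 41 19
f 41 12 40
f 19 40 5
f 41 40 19
f 12 42 39
f 42 11 35
f 39 35 3
f 42 35 39
f 11 37 36
f 37 8 24
f 36 24 7
f 37 24 36
f 8 23 28
f 23 2 25
f 28 25 9
f 23 25 28
f 4 30 16
f 30 10 31
f 16 31 5
f 30 31 16
f 4 16 14
f 16 5 15
f 14 15 3
f 16 15 14
f 4 14 21
f 14 3 20
f 21 20 7
f 14 20 21
f 4 21 26
f 21 7 27
f 26 27 9
f 21 27 26
f 4 26 30
f 26 9 33
f 30 33 10
f 26 33 30
f 5 31 19
f 31 10 32
f 19 32 6
f 31 32 19
f 3 15 39
f 15 5 40
f 39 40 12
f 15 40 39
f 7 20 36
f 20 3 35
f 36 35 11
f 20 35 36
f 9 27 28
f 27 7 24
f 28 24 8
f 27 24 28
f 10 33 29
f 33 9 25
f 29 25 2
f 33 25 29
f 44 46 43
f 47 44 43
f 43 46 45
f 45 47 43
f 44 50 46
f 48 44 47
f 48 50 44
f 46 50 45
f 49 47 45
f 45 50 49
f 49 48 47
f 50 48 49



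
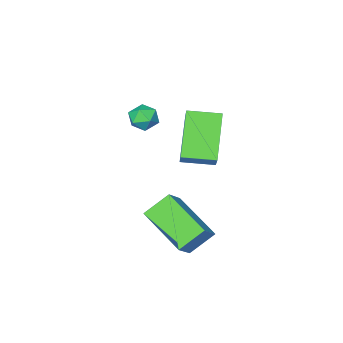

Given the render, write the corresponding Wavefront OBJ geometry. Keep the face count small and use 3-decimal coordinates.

v -1.099 2.802 1.559
v -2.107 1.797 3.007
v -0.575 3.549 2.443
v -1.583 2.544 3.89
v -0.137 1.996 1.67
v -1.145 0.991 3.117
v 0.387 2.743 2.553
v -0.621 1.738 4.001
v -0.267 -0.221 2.044
v 0.113 -0.438 2.499
v -1.053 -0.722 2.461
v -0.673 -0.939 2.916
v -0.821 -0.327 2.895
v -0.336 -0.017 2.638
v -0.604 -1.143 2.322
v -0.119 -0.833 2.065
v -0.095 -1.008 2.671
v -0.23 -0.504 3.025
v -0.71 -0.656 1.935
v -0.845 -0.152 2.289
v 0.69 1.633 -1.112
v -0.21 1.913 -0.338
v 0.602 3.553 -1.907
v -0.298 3.833 -1.133
v 1.418 1.967 -0.387
v 0.518 2.247 0.387
v 1.33 3.887 -1.182
v 0.43 4.167 -0.408
f 2 4 1
f 5 2 1
f 1 4 3
f 3 5 1
f 2 8 4
f 6 2 5
f 6 8 2
f 4 8 3
f 7 5 3
f 3 8 7
f 7 6 5
f 8 6 7
f 9 20 14
f 9 14 10
f 9 10 16
f 9 16 19
f 9 19 20
f 10 14 18
f 14 20 13
f 20 19 11
f 19 16 15
f 16 10 17
f 12 18 13
f 12 13 11
f 12 11 15
f 12 15 17
f 12 17 18
f 13 18 14
f 11 13 20
f 15 11 19
f 17 15 16
f 18 17 10
f 22 24 21
f 25 22 21
f 21 24 23
f 23 25 21
f 22 28 24
f 26 22 25
f 26 28 22
f 24 28 23
f 27 25 23
f 23 28 27
f 27 26 25
f 28 26 27



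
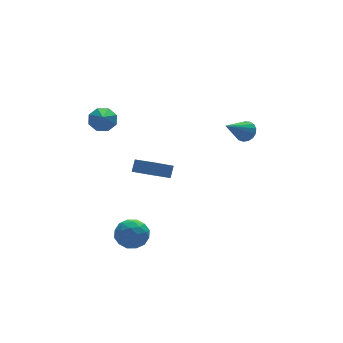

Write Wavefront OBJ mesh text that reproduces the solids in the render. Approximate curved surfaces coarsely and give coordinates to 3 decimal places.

v 4.643 -1.094 1.849
v 5.096 -1.21 2.37
v 3.197 -1.706 2.971
v 4.999 -0.892 2.417
v 4.82 -0.622 2.334
v 4.6 -0.459 2.14
v 4.391 -0.442 1.879
v 4.239 -0.575 1.611
v 4.18 -0.826 1.398
v 4.227 -1.139 1.288
v 4.37 -1.442 1.307
v 4.575 -1.665 1.449
v 4.795 -1.757 1.684
v 4.981 -1.698 1.956
v 5.09 -1.5 2.204
v 0.648 -0.177 -1.461
v -0.512 -0.521 -0.717
v -0.034 1.221 -1.877
v -1.193 0.878 -1.133
v 0.973 0.182 -0.787
v -0.186 -0.161 -0.043
v 0.292 1.581 -1.203
v -0.868 1.237 -0.459
v -2.403 2.03 2.627
v -1.768 1.593 2.347
v -2.817 0.81 3.593
v -1.619 1.939 2.849
v -1.929 2.339 3.221
v -2.516 2.557 3.245
v -3.038 2.467 2.908
v -3.187 2.121 2.406
v -2.878 1.722 2.034
v -2.29 1.503 2.01
v -3.704 -3.221 -2.572
v -3.037 -3.353 -1.841
v -2.923 -4.307 -3.479
v -2.256 -4.439 -2.748
v -3.196 -4.755 -2.629
v -3.679 -4.083 -2.068
v -2.281 -3.577 -3.252
v -2.764 -2.905 -2.691
v -2.158 -3.572 -2.261
v -2.723 -4.3 -1.876
v -3.237 -3.36 -3.444
v -3.802 -4.088 -3.059
v -3.439 -3.192 -2.127
v -2.521 -4.468 -3.193
v -3.073 -4.654 -3.123
v -2.681 -4.731 -2.693
v -3.816 -3.621 -2.261
v -3.424 -3.698 -1.831
v -3.518 -4.522 -2.294
v -2.536 -3.962 -3.489
v -2.144 -4.039 -3.059
v -3.279 -2.929 -2.627
v -2.887 -3.006 -2.197
v -2.442 -3.138 -3.026
v -2.53 -3.398 -1.944
v -2.071 -4.036 -2.477
v -2.086 -3.529 -2.773
v -2.37 -3.135 -2.444
v -2.862 -3.826 -1.717
v -2.403 -4.464 -2.25
v -2.956 -4.65 -2.181
v -3.239 -4.255 -1.851
v -2.345 -3.955 -1.964
v -3.557 -3.196 -3.07
v -3.098 -3.834 -3.603
v -2.721 -3.405 -3.469
v -3.004 -3.01 -3.139
v -3.889 -3.624 -2.843
v -3.43 -4.262 -3.376
v -3.59 -4.525 -2.876
v -3.874 -4.131 -2.547
v -3.615 -3.705 -3.356
f 2 1 4
f 2 4 3
f 4 1 5
f 4 5 3
f 5 1 6
f 5 6 3
f 6 1 7
f 6 7 3
f 7 1 8
f 7 8 3
f 8 1 9
f 8 9 3
f 9 1 10
f 9 10 3
f 10 1 11
f 10 11 3
f 11 1 12
f 11 12 3
f 12 1 13
f 12 13 3
f 13 1 14
f 13 14 3
f 14 1 15
f 14 15 3
f 15 1 2
f 15 2 3
f 17 19 16
f 20 17 16
f 16 19 18
f 18 20 16
f 17 23 19
f 21 17 20
f 21 23 17
f 19 23 18
f 22 20 18
f 18 23 22
f 22 21 20
f 23 21 22
f 25 24 27
f 25 27 26
f 27 24 28
f 27 28 26
f 28 24 29
f 28 29 26
f 29 24 30
f 29 30 26
f 30 24 31
f 30 31 26
f 31 24 32
f 31 32 26
f 32 24 33
f 32 33 26
f 33 24 25
f 33 25 26
f 34 71 50
f 71 45 74
f 50 74 39
f 71 74 50
f 34 50 46
f 50 39 51
f 46 51 35
f 50 51 46
f 34 46 55
f 46 35 56
f 55 56 41
f 46 56 55
f 34 55 67
f 55 41 70
f 67 70 44
f 55 70 67
f 34 67 71
f 67 44 75
f 71 75 45
f 67 75 71
f 35 51 62
f 51 39 65
f 62 65 43
f 51 65 62
f 39 74 52
f 74 45 73
f 52 73 38
f 74 73 52
f 45 75 72
f 75 44 68
f 72 68 36
f 75 68 72
f 44 70 69
f 70 41 57
f 69 57 40
f 70 57 69
f 41 56 61
f 56 35 58
f 61 58 42
f 56 58 61
f 37 63 49
f 63 43 64
f 49 64 38
f 63 64 49
f 37 49 47
f 49 38 48
f 47 48 36
f 49 48 47
f 37 47 54
f 47 36 53
f 54 53 40
f 47 53 54
f 37 54 59
f 54 40 60
f 59 60 42
f 54 60 59
f 37 59 63
f 59 42 66
f 63 66 43
f 59 66 63
f 38 64 52
f 64 43 65
f 52 65 39
f 64 65 52
f 36 48 72
f 48 38 73
f 72 73 45
f 48 73 72
f 40 53 69
f 53 36 68
f 69 68 44
f 53 68 69
f 42 60 61
f 60 40 57
f 61 57 41
f 60 57 61
f 43 66 62
f 66 42 58
f 62 58 35
f 66 58 62



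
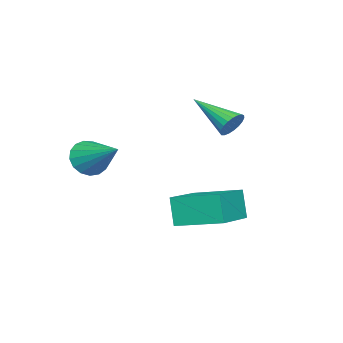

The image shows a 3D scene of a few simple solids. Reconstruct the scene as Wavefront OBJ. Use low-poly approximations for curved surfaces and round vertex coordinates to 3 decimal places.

v 0.579 -1.142 -4.238
v 0.254 -1.453 -2.976
v 0.529 0.802 -3.771
v 0.204 0.491 -2.509
v 2.616 -1.211 -3.731
v 2.291 -1.522 -2.469
v 2.566 0.733 -3.264
v 2.241 0.422 -2.002
v -2.214 -0.925 -0.183
v -1.948 -1.26 -0.685
v -2.666 -2.735 0.783
v -1.732 -1.225 -0.519
v -1.6 -1.139 -0.295
v -1.574 -1.015 -0.051
v -1.658 -0.876 0.17
v -1.839 -0.746 0.33
v -2.084 -0.646 0.401
v -2.352 -0.595 0.372
v -2.596 -0.601 0.246
v -2.774 -0.663 0.047
v -2.855 -0.77 -0.192
v -2.826 -0.904 -0.43
v -2.69 -1.042 -0.625
v -2.472 -1.16 -0.743
v -2.21 -1.237 -0.765
v 2.623 -4.606 -0.843
v 3.025 -4.38 -1.557
v 3.417 -3.034 0.103
v 2.668 -4.185 -1.58
v 2.301 -4.087 -1.435
v 2.007 -4.108 -1.154
v 1.855 -4.243 -0.801
v 1.878 -4.461 -0.459
v 2.072 -4.713 -0.204
v 2.392 -4.939 -0.096
v 2.765 -5.09 -0.159
v 3.105 -5.13 -0.379
v 3.335 -5.049 -0.705
v 3.401 -4.868 -1.063
v 3.289 -4.626 -1.37
f 2 4 1
f 5 2 1
f 1 4 3
f 3 5 1
f 2 8 4
f 6 2 5
f 6 8 2
f 4 8 3
f 7 5 3
f 3 8 7
f 7 6 5
f 8 6 7
f 10 9 12
f 10 12 11
f 12 9 13
f 12 13 11
f 13 9 14
f 13 14 11
f 14 9 15
f 14 15 11
f 15 9 16
f 15 16 11
f 16 9 17
f 16 17 11
f 17 9 18
f 17 18 11
f 18 9 19
f 18 19 11
f 19 9 20
f 19 20 11
f 20 9 21
f 20 21 11
f 21 9 22
f 21 22 11
f 22 9 23
f 22 23 11
f 23 9 24
f 23 24 11
f 24 9 25
f 24 25 11
f 25 9 10
f 25 10 11
f 27 26 29
f 27 29 28
f 29 26 30
f 29 30 28
f 30 26 31
f 30 31 28
f 31 26 32
f 31 32 28
f 32 26 33
f 32 33 28
f 33 26 34
f 33 34 28
f 34 26 35
f 34 35 28
f 35 26 36
f 35 36 28
f 36 26 37
f 36 37 28
f 37 26 38
f 37 38 28
f 38 26 39
f 38 39 28
f 39 26 40
f 39 40 28
f 40 26 27
f 40 27 28



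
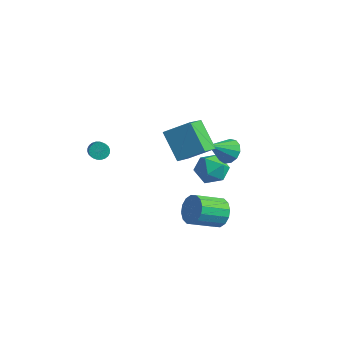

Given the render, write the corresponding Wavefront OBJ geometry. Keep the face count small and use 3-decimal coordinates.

v 1.482 -0.734 3.553
v 2.716 0.187 4.466
v 1.036 0.84 2.567
v 2.271 1.761 3.479
v 2.949 -1.241 2.081
v 4.184 -0.32 2.993
v 2.504 0.333 1.094
v 3.738 1.254 2.007
v 0.363 4.154 -2.405
v 0.94 4.905 -3.106
v 1.86 2.975 -2.434
v 2.437 3.726 -3.135
v 2.222 4.014 -2.013
v 1.297 4.742 -1.995
v 1.503 3.138 -3.545
v 0.578 3.866 -3.527
v 1.645 4.276 -3.81
v 2.089 4.818 -2.863
v 0.711 3.062 -2.677
v 1.155 3.604 -1.73
v 4.268 0.999 -3.355
v 5.026 1.009 -2.658
v 4.21 -0.548 -1.747
v 3.452 -0.559 -2.445
v 4.647 1.326 -2.455
v 3.831 -0.232 -1.545
v 4.167 1.555 -2.494
v 3.351 -0.003 -1.584
v 3.714 1.635 -2.763
v 2.898 0.077 -1.853
v 3.41 1.544 -3.191
v 2.594 -0.014 -2.281
v 3.335 1.308 -3.663
v 2.519 -0.25 -2.753
v 3.51 0.988 -4.053
v 2.694 -0.569 -3.142
v 3.889 0.672 -4.255
v 3.073 -0.886 -3.345
v 4.369 0.443 -4.216
v 3.553 -1.115 -3.306
v 4.822 0.363 -3.947
v 4.006 -1.195 -3.037
v 5.126 0.454 -3.519
v 4.31 -1.104 -2.609
v 5.201 0.69 -3.047
v 4.385 -0.868 -2.137
v -1.147 -3.346 2.281
v -0.67 -3.169 1.981
v 0.283 -4.078 2.958
v -0.193 -4.254 3.259
v -0.683 -3.007 2.144
v 0.27 -3.916 3.122
v -0.767 -2.897 2.328
v 0.187 -3.805 3.305
v -0.908 -2.855 2.505
v 0.045 -3.763 3.482
v -1.085 -2.887 2.648
v -0.132 -3.796 3.625
v -1.272 -2.99 2.735
v -0.319 -3.898 3.712
v -1.44 -3.146 2.753
v -0.487 -4.055 3.73
v -1.563 -3.333 2.699
v -0.61 -4.242 3.676
v -1.623 -3.522 2.582
v -0.67 -4.431 3.559
v -1.61 -3.684 2.418
v -0.657 -4.593 3.396
v -1.527 -3.795 2.235
v -0.573 -4.703 3.212
v -1.385 -3.837 2.058
v -0.432 -4.745 3.035
v -1.208 -3.804 1.915
v -0.255 -4.713 2.892
v -1.021 -3.702 1.828
v -0.068 -4.61 2.805
v -0.853 -3.545 1.81
v 0.1 -4.454 2.787
v -0.73 -3.358 1.864
v 0.223 -4.267 2.841
v 3.482 2.846 0.626
v 4.313 2.527 0.616
v 2.998 1.554 1.734
v 4.293 2.857 0.993
v 4.015 3.184 1.253
v 3.569 3.404 1.314
v 3.094 3.446 1.156
v 2.743 3.298 0.831
v 2.626 3.007 0.44
v 2.781 2.664 0.108
v 3.159 2.379 -0.06
v 3.639 2.243 -0.009
v 4.069 2.298 0.242
f 2 4 1
f 5 2 1
f 1 4 3
f 3 5 1
f 2 8 4
f 6 2 5
f 6 8 2
f 4 8 3
f 7 5 3
f 3 8 7
f 7 6 5
f 8 6 7
f 9 20 14
f 9 14 10
f 9 10 16
f 9 16 19
f 9 19 20
f 10 14 18
f 14 20 13
f 20 19 11
f 19 16 15
f 16 10 17
f 12 18 13
f 12 13 11
f 12 11 15
f 12 15 17
f 12 17 18
f 13 18 14
f 11 13 20
f 15 11 19
f 17 15 16
f 18 17 10
f 22 21 25
f 22 25 23
f 23 25 26
f 23 26 24
f 25 21 27
f 25 27 26
f 26 27 28
f 26 28 24
f 27 21 29
f 27 29 28
f 28 29 30
f 28 30 24
f 29 21 31
f 29 31 30
f 30 31 32
f 30 32 24
f 31 21 33
f 31 33 32
f 32 33 34
f 32 34 24
f 33 21 35
f 33 35 34
f 34 35 36
f 34 36 24
f 35 21 37
f 35 37 36
f 36 37 38
f 36 38 24
f 37 21 39
f 37 39 38
f 38 39 40
f 38 40 24
f 39 21 41
f 39 41 40
f 40 41 42
f 40 42 24
f 41 21 43
f 41 43 42
f 42 43 44
f 42 44 24
f 43 21 45
f 43 45 44
f 44 45 46
f 44 46 24
f 45 21 22
f 45 22 46
f 46 22 23
f 46 23 24
f 48 47 51
f 48 51 49
f 49 51 52
f 49 52 50
f 51 47 53
f 51 53 52
f 52 53 54
f 52 54 50
f 53 47 55
f 53 55 54
f 54 55 56
f 54 56 50
f 55 47 57
f 55 57 56
f 56 57 58
f 56 58 50
f 57 47 59
f 57 59 58
f 58 59 60
f 58 60 50
f 59 47 61
f 59 61 60
f 60 61 62
f 60 62 50
f 61 47 63
f 61 63 62
f 62 63 64
f 62 64 50
f 63 47 65
f 63 65 64
f 64 65 66
f 64 66 50
f 65 47 67
f 65 67 66
f 66 67 68
f 66 68 50
f 67 47 69
f 67 69 68
f 68 69 70
f 68 70 50
f 69 47 71
f 69 71 70
f 70 71 72
f 70 72 50
f 71 47 73
f 71 73 72
f 72 73 74
f 72 74 50
f 73 47 75
f 73 75 74
f 74 75 76
f 74 76 50
f 75 47 77
f 75 77 76
f 76 77 78
f 76 78 50
f 77 47 79
f 77 79 78
f 78 79 80
f 78 80 50
f 79 47 48
f 79 48 80
f 80 48 49
f 80 49 50
f 82 81 84
f 82 84 83
f 84 81 85
f 84 85 83
f 85 81 86
f 85 86 83
f 86 81 87
f 86 87 83
f 87 81 88
f 87 88 83
f 88 81 89
f 88 89 83
f 89 81 90
f 89 90 83
f 90 81 91
f 90 91 83
f 91 81 92
f 91 92 83
f 92 81 93
f 92 93 83
f 93 81 82
f 93 82 83



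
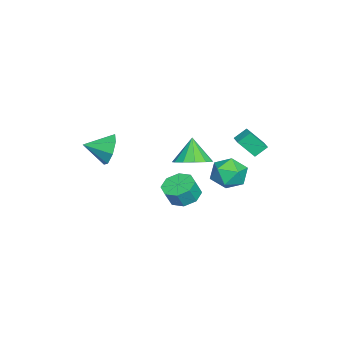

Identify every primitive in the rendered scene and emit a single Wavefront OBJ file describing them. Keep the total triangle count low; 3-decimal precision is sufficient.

v 1.777 -2.979 1.251
v 2.202 -2.511 2.115
v 2.283 -4.281 1.709
v 1.434 -2.764 2.242
v 0.867 -3.144 1.788
v 0.833 -3.426 1.021
v 1.353 -3.447 0.388
v 2.121 -3.193 0.261
v 2.688 -2.814 0.714
v 2.721 -2.531 1.482
v -1.213 3.001 -0.571
v -0.599 3.943 -0.536
v 0.239 2.077 -1.164
v 0.853 3.019 -1.129
v 0.503 2.54 -0.173
v -0.395 3.111 0.193
v 0.035 2.909 -1.893
v -0.863 3.48 -1.527
v 0.172 3.886 -1.353
v 0.461 3.658 -0.29
v -0.821 2.362 -1.41
v -0.532 2.134 -0.347
v 2.423 1.664 1.332
v 2.977 2.48 1.748
v 1.697 1.456 2.708
v 2.472 2.717 1.517
v 1.953 2.619 1.228
v 1.582 2.218 0.971
v 1.479 1.642 0.83
v 1.676 1.072 0.847
v 2.11 0.69 1.019
v 2.643 0.618 1.29
v 3.107 0.877 1.574
v 3.354 1.387 1.782
v 3.305 1.984 1.846
v -1.195 0.362 -3.543
v -0.6 1.153 -3.561
v -0.19 0.869 -2.536
v -0.785 0.078 -2.517
v -1.274 1.304 -3.25
v -0.864 1.021 -2.225
v -1.902 0.904 -3.11
v -1.492 0.62 -2.085
v -2.115 0.186 -3.224
v -1.706 -0.098 -2.198
v -1.79 -0.429 -3.524
v -1.38 -0.713 -2.499
v -1.116 -0.581 -3.835
v -0.706 -0.864 -2.81
v -0.488 -0.18 -3.975
v -0.078 -0.464 -2.95
v -0.274 0.538 -3.862
v 0.135 0.254 -2.836
v -3.263 4.275 -0.039
v -3.054 3.347 1.055
v -2.45 4.65 0.124
v -2.241 3.721 1.218
v -2.859 3.659 -0.638
v -2.65 2.73 0.456
v -2.046 4.033 -0.475
v -1.837 3.105 0.619
f 2 1 4
f 2 4 3
f 4 1 5
f 4 5 3
f 5 1 6
f 5 6 3
f 6 1 7
f 6 7 3
f 7 1 8
f 7 8 3
f 8 1 9
f 8 9 3
f 9 1 10
f 9 10 3
f 10 1 2
f 10 2 3
f 11 22 16
f 11 16 12
f 11 12 18
f 11 18 21
f 11 21 22
f 12 16 20
f 16 22 15
f 22 21 13
f 21 18 17
f 18 12 19
f 14 20 15
f 14 15 13
f 14 13 17
f 14 17 19
f 14 19 20
f 15 20 16
f 13 15 22
f 17 13 21
f 19 17 18
f 20 19 12
f 24 23 26
f 24 26 25
f 26 23 27
f 26 27 25
f 27 23 28
f 27 28 25
f 28 23 29
f 28 29 25
f 29 23 30
f 29 30 25
f 30 23 31
f 30 31 25
f 31 23 32
f 31 32 25
f 32 23 33
f 32 33 25
f 33 23 34
f 33 34 25
f 34 23 35
f 34 35 25
f 35 23 24
f 35 24 25
f 37 36 40
f 37 40 38
f 38 40 41
f 38 41 39
f 40 36 42
f 40 42 41
f 41 42 43
f 41 43 39
f 42 36 44
f 42 44 43
f 43 44 45
f 43 45 39
f 44 36 46
f 44 46 45
f 45 46 47
f 45 47 39
f 46 36 48
f 46 48 47
f 47 48 49
f 47 49 39
f 48 36 50
f 48 50 49
f 49 50 51
f 49 51 39
f 50 36 52
f 50 52 51
f 51 52 53
f 51 53 39
f 52 36 37
f 52 37 53
f 53 37 38
f 53 38 39
f 55 57 54
f 58 55 54
f 54 57 56
f 56 58 54
f 55 61 57
f 59 55 58
f 59 61 55
f 57 61 56
f 60 58 56
f 56 61 60
f 60 59 58
f 61 59 60



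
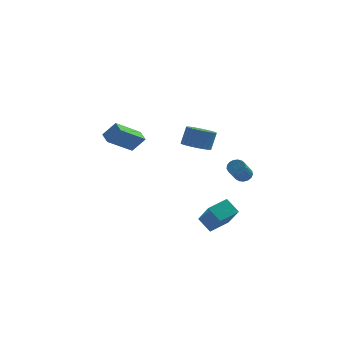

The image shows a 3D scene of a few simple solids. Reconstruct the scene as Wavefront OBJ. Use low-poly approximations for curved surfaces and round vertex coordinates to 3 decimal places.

v -4.486 -0.739 3.664
v -3.685 -0.627 4.63
v -4.918 -0.037 3.941
v -4.116 0.076 4.907
v -3.204 0.524 2.453
v -2.402 0.637 3.419
v -3.635 1.227 2.73
v -2.834 1.339 3.696
v 3.456 1.638 0.403
v 3.984 1.387 0.269
v 3.692 0.15 1.443
v 3.164 0.402 1.577
v 4.047 1.571 0.48
v 3.755 0.335 1.653
v 3.975 1.772 0.673
v 3.683 0.535 1.846
v 3.784 1.941 0.804
v 3.492 0.704 1.978
v 3.518 2.041 0.843
v 3.226 0.805 2.017
v 3.238 2.049 0.782
v 2.945 0.813 1.956
v 3.007 1.963 0.634
v 2.715 0.726 1.807
v 2.88 1.803 0.433
v 2.588 0.566 1.606
v 2.884 1.604 0.225
v 2.592 0.367 1.399
v 3.02 1.414 0.058
v 2.727 0.177 1.232
v 3.255 1.275 -0.03
v 2.963 0.038 1.144
v 3.537 1.219 -0.019
v 3.244 -0.018 1.155
v 3.8 1.26 0.089
v 3.507 0.023 1.263
v 1.414 -3.283 -1.185
v 2.167 -4.557 0.387
v 2.368 -2.29 -0.838
v 3.122 -3.565 0.735
v 2.178 -3.755 -1.935
v 2.932 -5.03 -0.362
v 3.133 -2.763 -1.587
v 3.886 -4.037 -0.015
v 0.23 3.686 1.666
v 0.957 4.248 1.298
v 1.237 4.716 2.566
v 0.51 4.154 2.934
v 0.656 4.49 1.276
v 0.937 4.957 2.543
v 0.291 4.609 1.313
v 0.571 5.076 2.58
v -0.084 4.588 1.403
v 0.196 5.055 2.671
v -0.411 4.429 1.534
v -0.131 4.897 2.802
v -0.641 4.158 1.685
v -0.36 4.625 2.953
v -0.738 3.814 1.833
v -0.457 4.282 3.101
v -0.687 3.451 1.956
v -0.407 3.919 3.224
v -0.497 3.124 2.034
v -0.217 3.592 3.302
v -0.197 2.883 2.057
v 0.084 3.35 3.324
v 0.169 2.764 2.02
v 0.449 3.231 3.287
v 0.544 2.785 1.929
v 0.824 3.252 3.197
v 0.871 2.943 1.798
v 1.151 3.411 3.066
v 1.1 3.215 1.647
v 1.381 3.682 2.915
v 1.197 3.558 1.499
v 1.478 4.026 2.767
v 1.147 3.921 1.376
v 1.427 4.389 2.644
f 2 4 1
f 5 2 1
f 1 4 3
f 3 5 1
f 2 8 4
f 6 2 5
f 6 8 2
f 4 8 3
f 7 5 3
f 3 8 7
f 7 6 5
f 8 6 7
f 10 9 13
f 10 13 11
f 11 13 14
f 11 14 12
f 13 9 15
f 13 15 14
f 14 15 16
f 14 16 12
f 15 9 17
f 15 17 16
f 16 17 18
f 16 18 12
f 17 9 19
f 17 19 18
f 18 19 20
f 18 20 12
f 19 9 21
f 19 21 20
f 20 21 22
f 20 22 12
f 21 9 23
f 21 23 22
f 22 23 24
f 22 24 12
f 23 9 25
f 23 25 24
f 24 25 26
f 24 26 12
f 25 9 27
f 25 27 26
f 26 27 28
f 26 28 12
f 27 9 29
f 27 29 28
f 28 29 30
f 28 30 12
f 29 9 31
f 29 31 30
f 30 31 32
f 30 32 12
f 31 9 33
f 31 33 32
f 32 33 34
f 32 34 12
f 33 9 35
f 33 35 34
f 34 35 36
f 34 36 12
f 35 9 10
f 35 10 36
f 36 10 11
f 36 11 12
f 38 40 37
f 41 38 37
f 37 40 39
f 39 41 37
f 38 44 40
f 42 38 41
f 42 44 38
f 40 44 39
f 43 41 39
f 39 44 43
f 43 42 41
f 44 42 43
f 46 45 49
f 46 49 47
f 47 49 50
f 47 50 48
f 49 45 51
f 49 51 50
f 50 51 52
f 50 52 48
f 51 45 53
f 51 53 52
f 52 53 54
f 52 54 48
f 53 45 55
f 53 55 54
f 54 55 56
f 54 56 48
f 55 45 57
f 55 57 56
f 56 57 58
f 56 58 48
f 57 45 59
f 57 59 58
f 58 59 60
f 58 60 48
f 59 45 61
f 59 61 60
f 60 61 62
f 60 62 48
f 61 45 63
f 61 63 62
f 62 63 64
f 62 64 48
f 63 45 65
f 63 65 64
f 64 65 66
f 64 66 48
f 65 45 67
f 65 67 66
f 66 67 68
f 66 68 48
f 67 45 69
f 67 69 68
f 68 69 70
f 68 70 48
f 69 45 71
f 69 71 70
f 70 71 72
f 70 72 48
f 71 45 73
f 71 73 72
f 72 73 74
f 72 74 48
f 73 45 75
f 73 75 74
f 74 75 76
f 74 76 48
f 75 45 77
f 75 77 76
f 76 77 78
f 76 78 48
f 77 45 46
f 77 46 78
f 78 46 47
f 78 47 48



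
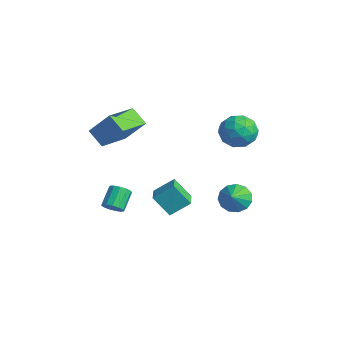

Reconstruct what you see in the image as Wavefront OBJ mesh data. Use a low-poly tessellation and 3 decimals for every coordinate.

v -2.133 -0.244 -3.236
v -1.692 0.867 -2.363
v -3.379 0.517 -3.576
v -2.939 1.629 -2.704
v -1.381 0.431 -4.476
v -0.941 1.543 -3.604
v -2.628 1.193 -4.817
v -2.187 2.304 -3.944
v -1.744 -2.995 -2.94
v -1.165 -2.91 -2.613
v -1.798 -2.061 -1.713
v -2.376 -2.145 -2.04
v -1.178 -2.641 -2.877
v -1.811 -1.791 -1.977
v -1.371 -2.484 -3.161
v -2.004 -1.634 -2.261
v -1.682 -2.489 -3.375
v -2.315 -1.639 -2.475
v -2.013 -2.654 -3.45
v -2.646 -1.805 -2.551
v -2.258 -2.928 -3.364
v -2.891 -2.079 -2.464
v -2.34 -3.223 -3.143
v -2.972 -2.374 -2.243
v -2.232 -3.446 -2.858
v -2.865 -2.596 -1.958
v -1.97 -3.525 -2.598
v -2.602 -2.675 -1.698
v -1.635 -3.436 -2.447
v -2.268 -2.586 -1.547
v -1.335 -3.207 -2.453
v -1.968 -2.357 -1.553
v -0.214 4.011 -3.554
v 0.6 4.32 -4.046
v 0.474 3.329 -2.846
v 0.523 4.683 -3.622
v 0.213 4.833 -3.177
v -0.233 4.722 -2.85
v -0.673 4.385 -2.748
v -0.967 3.93 -2.901
v -1.022 3.5 -3.262
v -0.821 3.233 -3.715
v -0.427 3.213 -4.117
v 0.035 3.446 -4.341
v 0.418 3.859 -4.314
v -1.817 -3.542 2.172
v -2.794 -3.823 2.966
v -2.703 -1.628 1.759
v -3.68 -1.908 2.553
v -0.84 -2.772 3.647
v -1.817 -3.052 4.441
v -1.726 -0.857 3.234
v -2.703 -1.138 4.028
v 0.328 4.037 2.109
v 1.441 4.338 2.35
v 0.539 2.442 3.13
v 1.652 2.743 3.371
v 0.761 3.358 3.836
v 0.632 4.344 3.205
v 1.348 2.436 2.275
v 1.219 3.422 1.644
v 2.072 3.349 2.452
v 1.709 3.918 3.417
v 0.271 2.862 2.063
v -0.092 3.431 3.028
v 0.866 4.328 2.14
v 1.114 2.452 3.34
v 0.59 2.814 3.613
v 1.245 2.991 3.755
v 0.39 4.331 2.643
v 1.045 4.508 2.784
v 0.645 3.932 3.658
v 0.935 2.272 2.696
v 1.59 2.449 2.837
v 0.735 3.789 1.725
v 1.39 3.966 1.867
v 1.335 2.848 1.822
v 1.891 3.923 2.342
v 2.015 2.985 2.942
v 1.836 2.805 2.298
v 1.76 3.385 1.927
v 1.678 4.258 2.909
v 1.801 3.32 3.509
v 1.278 3.681 3.782
v 1.202 4.261 3.412
v 2.048 3.676 2.969
v 0.179 3.46 1.971
v 0.302 2.522 2.571
v 0.778 2.519 2.068
v 0.702 3.099 1.698
v -0.035 3.795 2.538
v 0.089 2.857 3.138
v 0.22 3.395 3.553
v 0.144 3.975 3.182
v -0.068 3.104 2.511
f 2 4 1
f 5 2 1
f 1 4 3
f 3 5 1
f 2 8 4
f 6 2 5
f 6 8 2
f 4 8 3
f 7 5 3
f 3 8 7
f 7 6 5
f 8 6 7
f 10 9 13
f 10 13 11
f 11 13 14
f 11 14 12
f 13 9 15
f 13 15 14
f 14 15 16
f 14 16 12
f 15 9 17
f 15 17 16
f 16 17 18
f 16 18 12
f 17 9 19
f 17 19 18
f 18 19 20
f 18 20 12
f 19 9 21
f 19 21 20
f 20 21 22
f 20 22 12
f 21 9 23
f 21 23 22
f 22 23 24
f 22 24 12
f 23 9 25
f 23 25 24
f 24 25 26
f 24 26 12
f 25 9 27
f 25 27 26
f 26 27 28
f 26 28 12
f 27 9 29
f 27 29 28
f 28 29 30
f 28 30 12
f 29 9 31
f 29 31 30
f 30 31 32
f 30 32 12
f 31 9 10
f 31 10 32
f 32 10 11
f 32 11 12
f 34 33 36
f 34 36 35
f 36 33 37
f 36 37 35
f 37 33 38
f 37 38 35
f 38 33 39
f 38 39 35
f 39 33 40
f 39 40 35
f 40 33 41
f 40 41 35
f 41 33 42
f 41 42 35
f 42 33 43
f 42 43 35
f 43 33 44
f 43 44 35
f 44 33 45
f 44 45 35
f 45 33 34
f 45 34 35
f 47 49 46
f 50 47 46
f 46 49 48
f 48 50 46
f 47 53 49
f 51 47 50
f 51 53 47
f 49 53 48
f 52 50 48
f 48 53 52
f 52 51 50
f 53 51 52
f 54 91 70
f 91 65 94
f 70 94 59
f 91 94 70
f 54 70 66
f 70 59 71
f 66 71 55
f 70 71 66
f 54 66 75
f 66 55 76
f 75 76 61
f 66 76 75
f 54 75 87
f 75 61 90
f 87 90 64
f 75 90 87
f 54 87 91
f 87 64 95
f 91 95 65
f 87 95 91
f 55 71 82
f 71 59 85
f 82 85 63
f 71 85 82
f 59 94 72
f 94 65 93
f 72 93 58
f 94 93 72
f 65 95 92
f 95 64 88
f 92 88 56
f 95 88 92
f 64 90 89
f 90 61 77
f 89 77 60
f 90 77 89
f 61 76 81
f 76 55 78
f 81 78 62
f 76 78 81
f 57 83 69
f 83 63 84
f 69 84 58
f 83 84 69
f 57 69 67
f 69 58 68
f 67 68 56
f 69 68 67
f 57 67 74
f 67 56 73
f 74 73 60
f 67 73 74
f 57 74 79
f 74 60 80
f 79 80 62
f 74 80 79
f 57 79 83
f 79 62 86
f 83 86 63
f 79 86 83
f 58 84 72
f 84 63 85
f 72 85 59
f 84 85 72
f 56 68 92
f 68 58 93
f 92 93 65
f 68 93 92
f 60 73 89
f 73 56 88
f 89 88 64
f 73 88 89
f 62 80 81
f 80 60 77
f 81 77 61
f 80 77 81
f 63 86 82
f 86 62 78
f 82 78 55
f 86 78 82



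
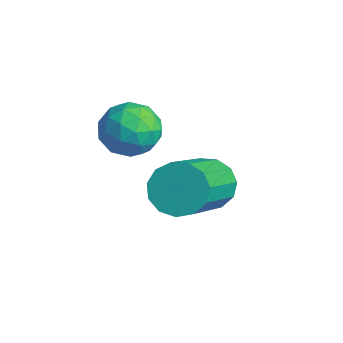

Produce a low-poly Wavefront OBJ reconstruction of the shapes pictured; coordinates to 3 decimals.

v 0.343 -0.23 3.302
v 0.979 0.009 3.16
v 0.761 -0.849 4.14
v 1.397 -0.61 3.998
v 0.918 -0.185 4.265
v 0.66 0.198 3.747
v 1.08 -1.038 3.553
v 0.822 -0.655 3.035
v 1.435 -0.491 3.316
v 1.334 0.037 3.756
v 0.406 -0.877 3.544
v 0.305 -0.349 3.984
v 0.624 -0.056 3.157
v 1.116 -0.784 4.143
v 0.834 -0.534 4.299
v 1.208 -0.393 4.216
v 0.436 0.055 3.502
v 0.81 0.195 3.419
v 0.775 0.082 4.068
v 0.93 -1.035 3.881
v 1.304 -0.895 3.798
v 0.532 -0.447 3.084
v 0.906 -0.306 3.001
v 0.965 -0.922 3.232
v 1.266 -0.209 3.166
v 1.512 -0.573 3.658
v 1.326 -0.825 3.397
v 1.174 -0.6 3.092
v 1.207 0.101 3.424
v 1.453 -0.263 3.917
v 1.171 -0.013 4.073
v 1.019 0.212 3.769
v 1.475 -0.193 3.516
v 0.287 -0.577 3.383
v 0.533 -0.941 3.876
v 0.721 -1.052 3.531
v 0.569 -0.827 3.227
v 0.228 -0.267 3.642
v 0.474 -0.631 4.134
v 0.566 -0.24 4.208
v 0.414 -0.015 3.903
v 0.265 -0.647 3.784
v 1.956 0.696 2.184
v 2.251 0.456 1.682
v 3.28 -0.896 2.934
v 2.984 -0.656 3.436
v 2.455 0.721 1.801
v 3.484 -0.63 3.053
v 2.5 0.979 2.042
v 3.529 -0.373 3.293
v 2.373 1.146 2.328
v 3.401 -0.206 3.579
v 2.112 1.17 2.568
v 3.141 -0.181 3.819
v 1.803 1.044 2.686
v 2.831 -0.308 3.938
v 1.541 0.807 2.645
v 2.57 -0.544 3.897
v 1.411 0.535 2.458
v 2.44 -0.817 3.71
v 1.454 0.314 2.184
v 2.483 -1.038 3.435
v 1.657 0.214 1.91
v 2.685 -1.138 3.161
v 1.954 0.267 1.723
v 2.982 -1.085 2.974
f 1 38 17
f 38 12 41
f 17 41 6
f 38 41 17
f 1 17 13
f 17 6 18
f 13 18 2
f 17 18 13
f 1 13 22
f 13 2 23
f 22 23 8
f 13 23 22
f 1 22 34
f 22 8 37
f 34 37 11
f 22 37 34
f 1 34 38
f 34 11 42
f 38 42 12
f 34 42 38
f 2 18 29
f 18 6 32
f 29 32 10
f 18 32 29
f 6 41 19
f 41 12 40
f 19 40 5
f 41 40 19
f 12 42 39
f 42 11 35
f 39 35 3
f 42 35 39
f 11 37 36
f 37 8 24
f 36 24 7
f 37 24 36
f 8 23 28
f 23 2 25
f 28 25 9
f 23 25 28
f 4 30 16
f 30 10 31
f 16 31 5
f 30 31 16
f 4 16 14
f 16 5 15
f 14 15 3
f 16 15 14
f 4 14 21
f 14 3 20
f 21 20 7
f 14 20 21
f 4 21 26
f 21 7 27
f 26 27 9
f 21 27 26
f 4 26 30
f 26 9 33
f 30 33 10
f 26 33 30
f 5 31 19
f 31 10 32
f 19 32 6
f 31 32 19
f 3 15 39
f 15 5 40
f 39 40 12
f 15 40 39
f 7 20 36
f 20 3 35
f 36 35 11
f 20 35 36
f 9 27 28
f 27 7 24
f 28 24 8
f 27 24 28
f 10 33 29
f 33 9 25
f 29 25 2
f 33 25 29
f 44 43 47
f 44 47 45
f 45 47 48
f 45 48 46
f 47 43 49
f 47 49 48
f 48 49 50
f 48 50 46
f 49 43 51
f 49 51 50
f 50 51 52
f 50 52 46
f 51 43 53
f 51 53 52
f 52 53 54
f 52 54 46
f 53 43 55
f 53 55 54
f 54 55 56
f 54 56 46
f 55 43 57
f 55 57 56
f 56 57 58
f 56 58 46
f 57 43 59
f 57 59 58
f 58 59 60
f 58 60 46
f 59 43 61
f 59 61 60
f 60 61 62
f 60 62 46
f 61 43 63
f 61 63 62
f 62 63 64
f 62 64 46
f 63 43 65
f 63 65 64
f 64 65 66
f 64 66 46
f 65 43 44
f 65 44 66
f 66 44 45
f 66 45 46

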